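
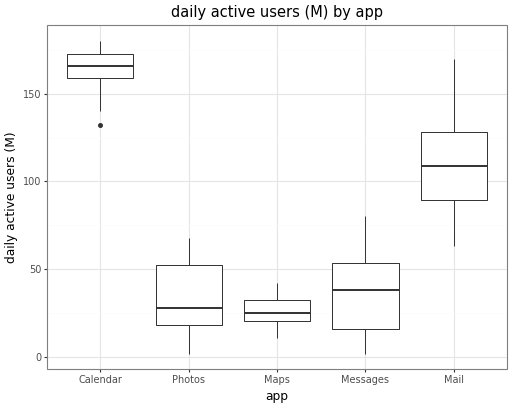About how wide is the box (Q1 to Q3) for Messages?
≈ 40

Q3 ≈ 60, Q1 ≈ 20; IQR ≈ 40.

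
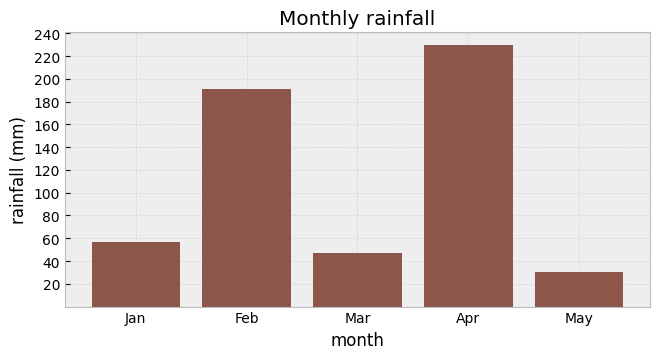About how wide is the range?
Max Apr ≈ 220, min May ≈ 40; range ≈ 180.

≈ 180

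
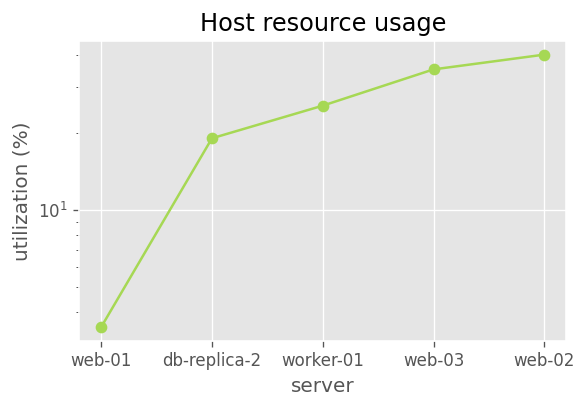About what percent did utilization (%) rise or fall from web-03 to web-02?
web-03 ≈ 35, web-02 ≈ 40; (40 − 35) / 35 ≈ +14.3%.

≈ +14.3%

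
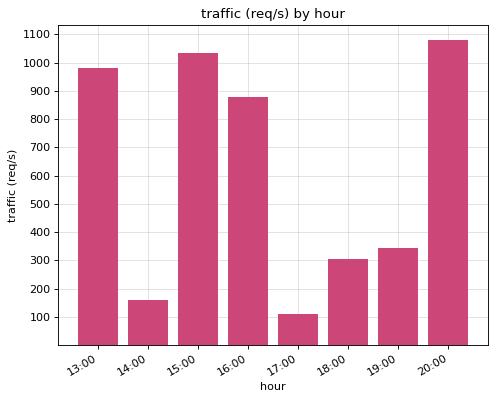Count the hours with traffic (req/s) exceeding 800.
Above 800: 13:00, 15:00, 16:00, 20:00.

4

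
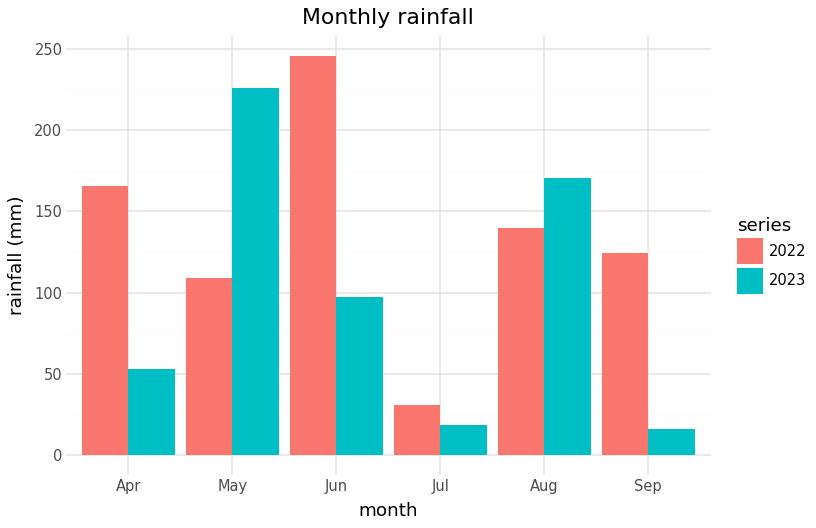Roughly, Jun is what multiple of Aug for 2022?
≈ 1.67×

Jun ≈ 250, Aug ≈ 150; 250/150 ≈ 1.67.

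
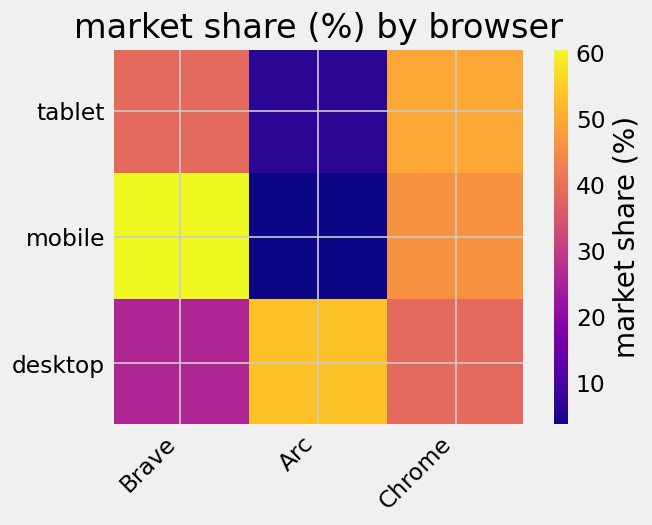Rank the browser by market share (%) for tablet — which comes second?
Brave

Top 3 for tablet: Chrome ≈ 50, Brave ≈ 40, Arc ≈ 5.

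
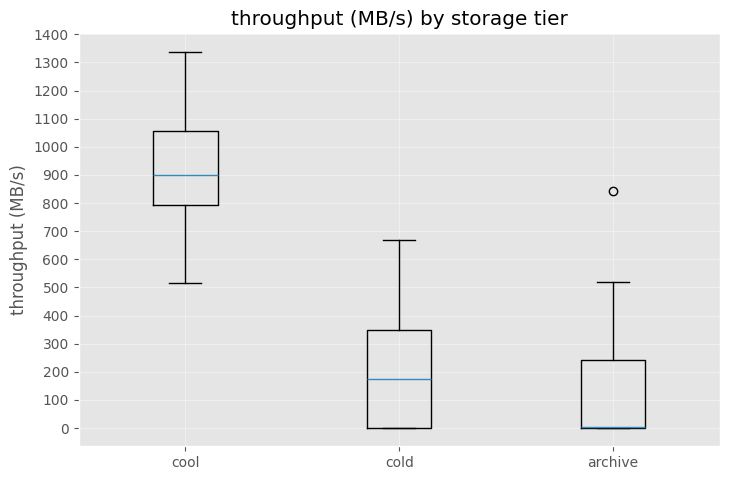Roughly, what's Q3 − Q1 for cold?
≈ 300

Q3 ≈ 300, Q1 ≈ 0; IQR ≈ 300.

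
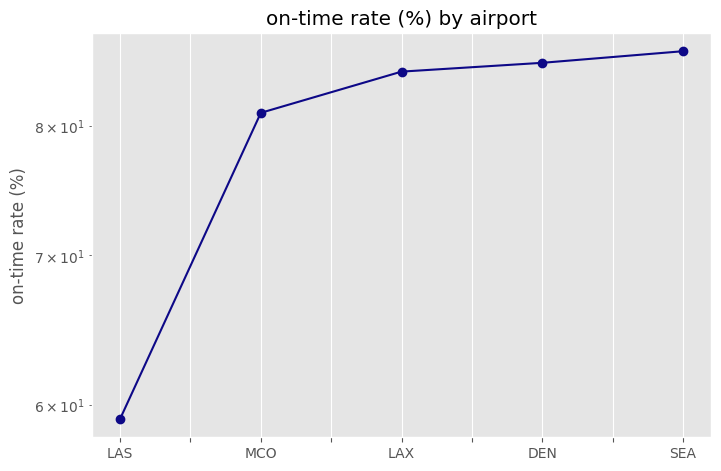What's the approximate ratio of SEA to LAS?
≈ 1.42×

SEA ≈ 85, LAS ≈ 60; 85/60 ≈ 1.42.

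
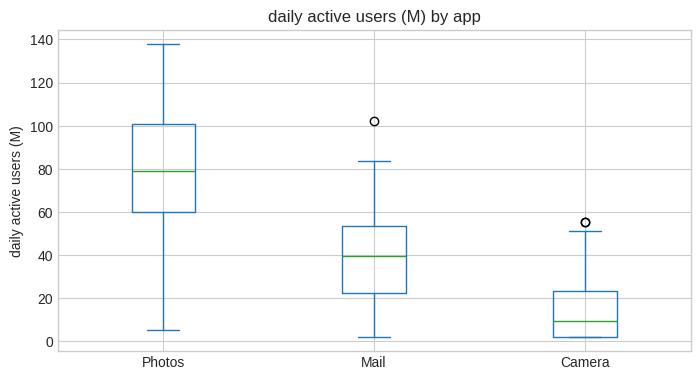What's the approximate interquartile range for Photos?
Q3 ≈ 100, Q1 ≈ 60; IQR ≈ 40.

≈ 40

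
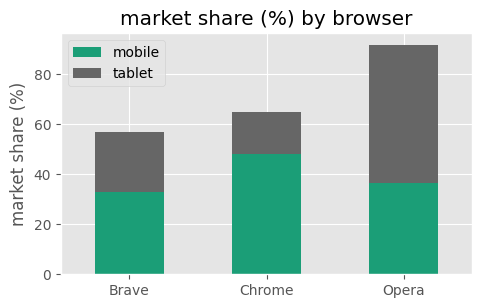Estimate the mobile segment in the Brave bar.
≈ 30

mobile top ≈ 30, bottom ≈ 0; segment ≈ 30.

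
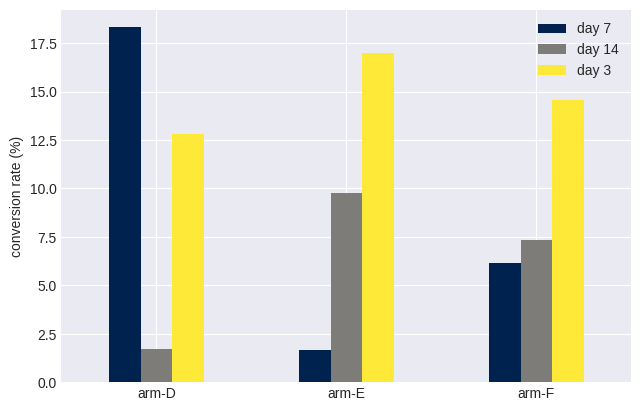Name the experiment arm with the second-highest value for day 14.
arm-F

Top 3 for day 14: arm-E ≈ 10, arm-F ≈ 8, arm-D ≈ 2.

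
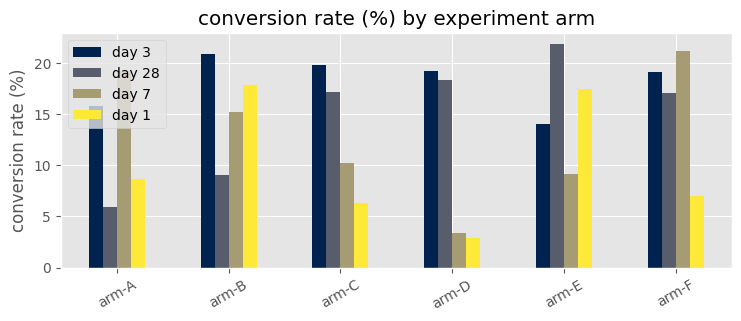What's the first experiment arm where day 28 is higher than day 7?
arm-C

arm-B: day 28 ≈ 8 vs day 7 ≈ 16 (not yet); arm-C: day 28 ≈ 18 vs day 7 ≈ 10 (first crossover).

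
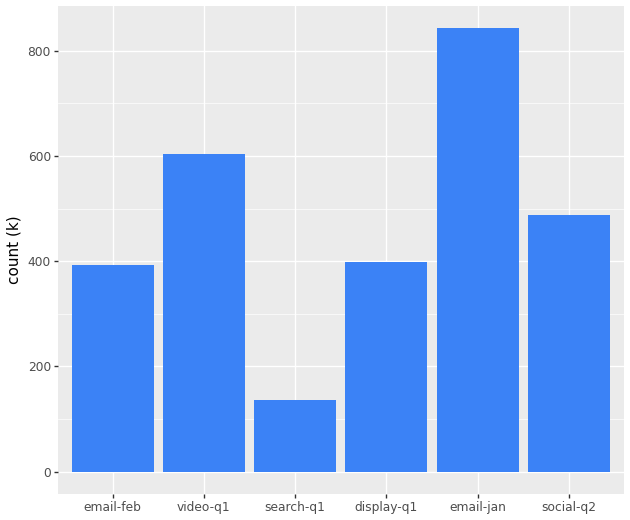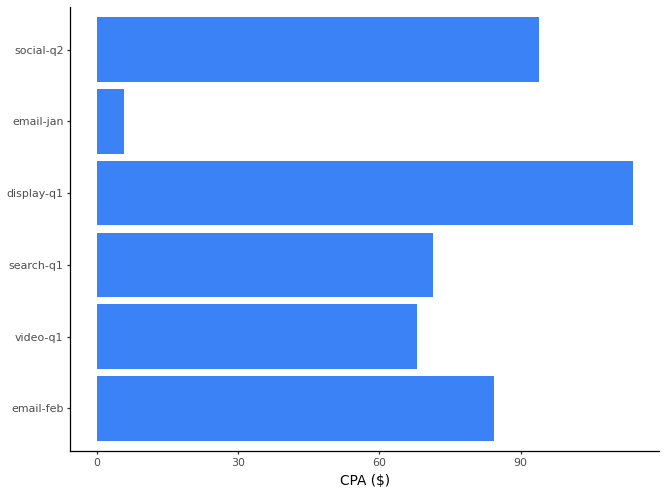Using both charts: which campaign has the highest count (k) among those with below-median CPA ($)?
Chart 2 median CPA ($) ≈ 80; below-median campaigns: video-q1, search-q1, email-jan. Among those, email-jan has the highest count (k) (≈ 800).

email-jan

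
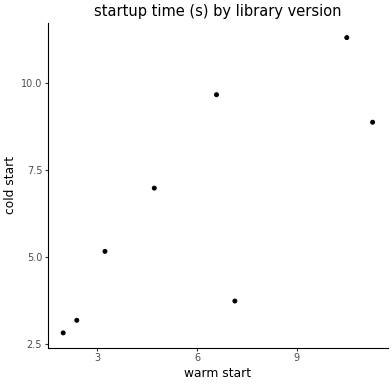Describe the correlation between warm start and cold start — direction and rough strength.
Points are positively correlated; strong (|r| ≈ 0.8).

positive, strong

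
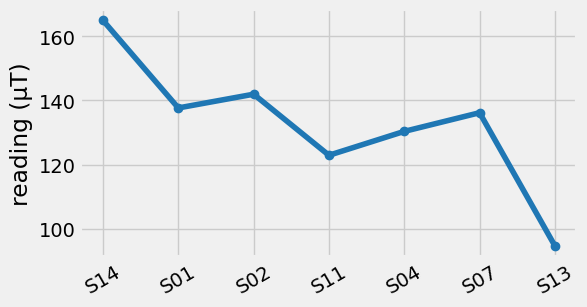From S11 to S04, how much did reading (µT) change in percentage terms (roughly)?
≈ +8.3%

S11 ≈ 120, S04 ≈ 130; (130 − 120) / 120 ≈ +8.3%.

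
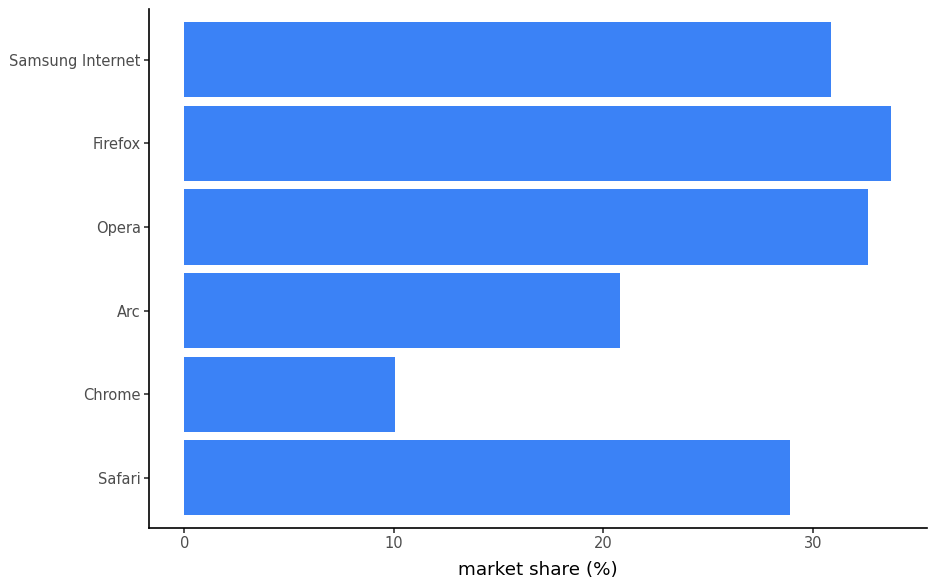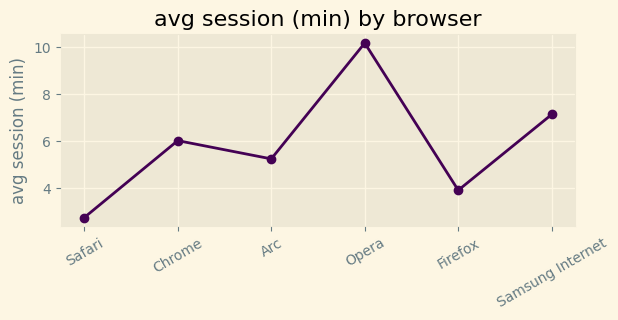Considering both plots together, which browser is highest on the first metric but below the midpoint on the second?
Firefox

Chart 2 median avg session (min) ≈ 6; below-median browsers: Safari, Arc, Firefox. Among those, Firefox has the highest market share (%) (≈ 35).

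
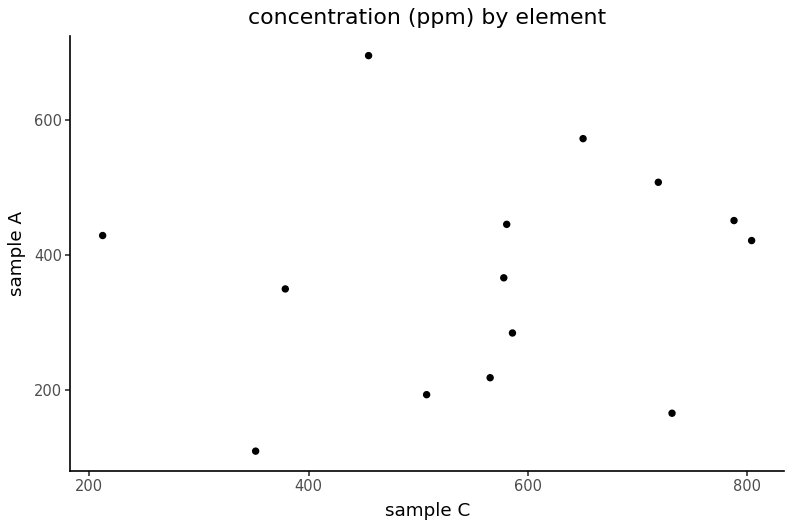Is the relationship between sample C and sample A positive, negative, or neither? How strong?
Points are roughly uncorrelated; weak (|r| ≈ 0.1).

no clear correlation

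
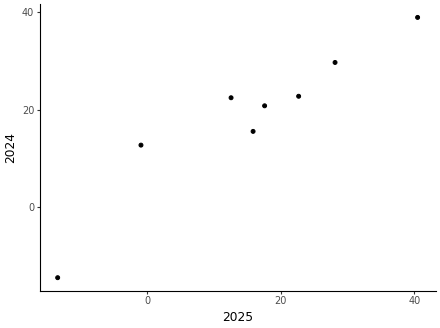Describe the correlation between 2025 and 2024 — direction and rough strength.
positive, strong

Points are positively correlated; strong (|r| ≈ 0.9).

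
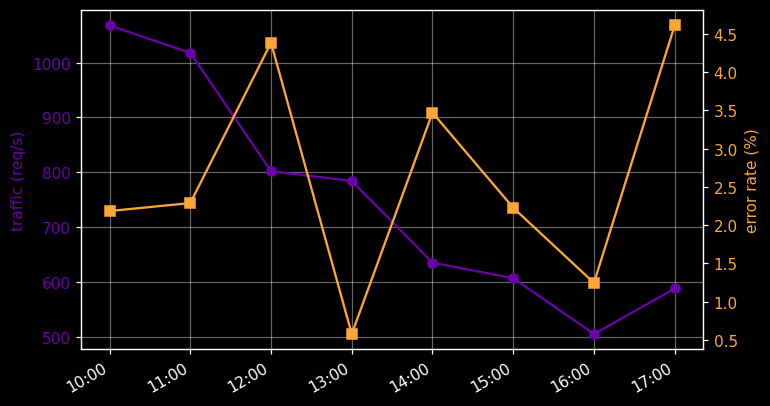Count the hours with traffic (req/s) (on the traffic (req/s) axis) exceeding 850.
2

Above 850: 10:00, 11:00.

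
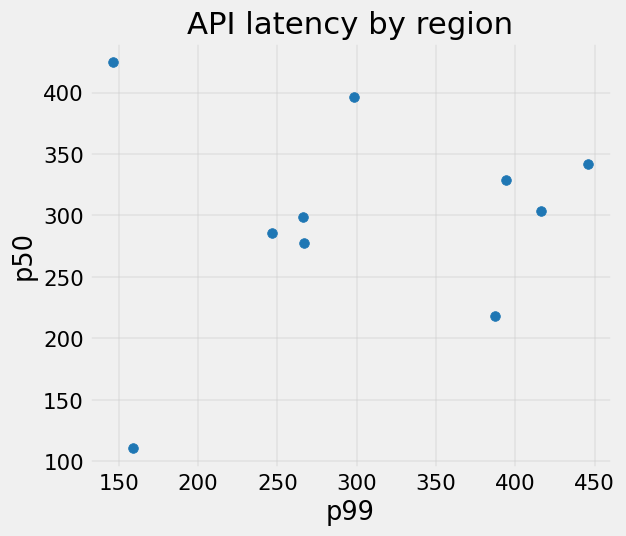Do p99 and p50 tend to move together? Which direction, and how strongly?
Points are roughly uncorrelated; weak (|r| ≈ 0.1).

no clear correlation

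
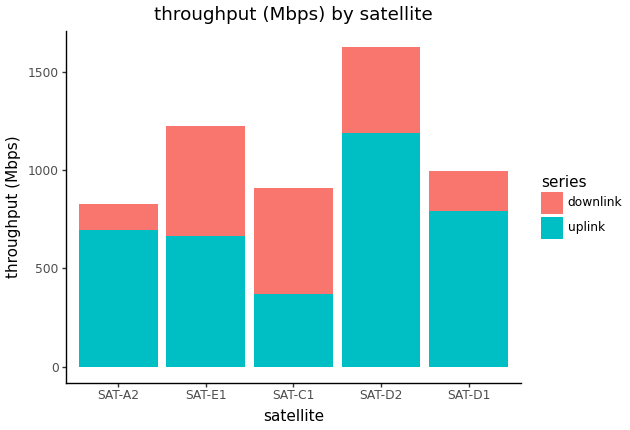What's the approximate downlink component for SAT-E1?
≈ 600

downlink top ≈ 1200, bottom ≈ 600; segment ≈ 600.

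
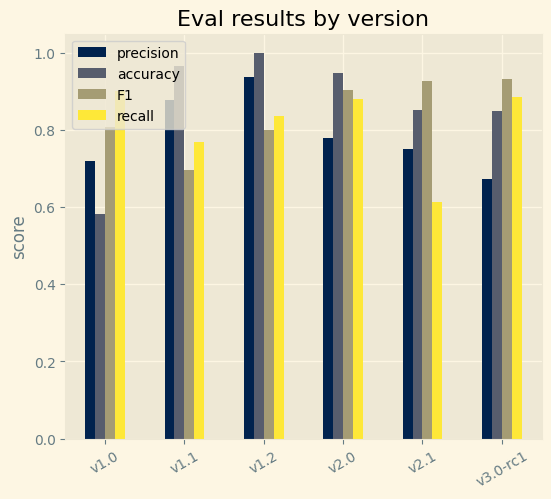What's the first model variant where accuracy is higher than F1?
v1.0: accuracy ≈ 0.6 vs F1 ≈ 0.8 (not yet); v1.1: accuracy ≈ 1.0 vs F1 ≈ 0.7 (first crossover).

v1.1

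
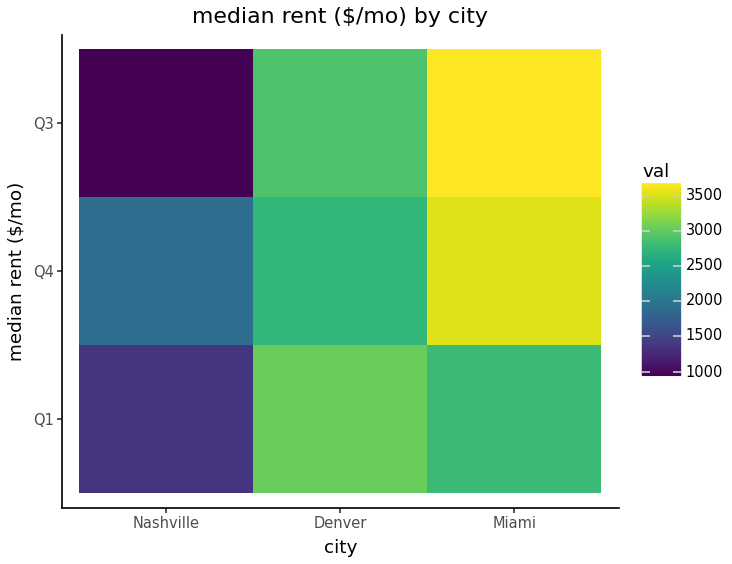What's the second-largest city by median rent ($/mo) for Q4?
Top 3 for Q4: Miami ≈ 3500, Denver ≈ 2500, Nashville ≈ 2000.

Denver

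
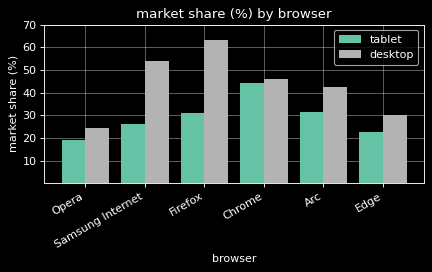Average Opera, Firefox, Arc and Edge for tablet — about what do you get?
≈ 25

(20 + 30 + 30 + 20) / 4 ≈ 25.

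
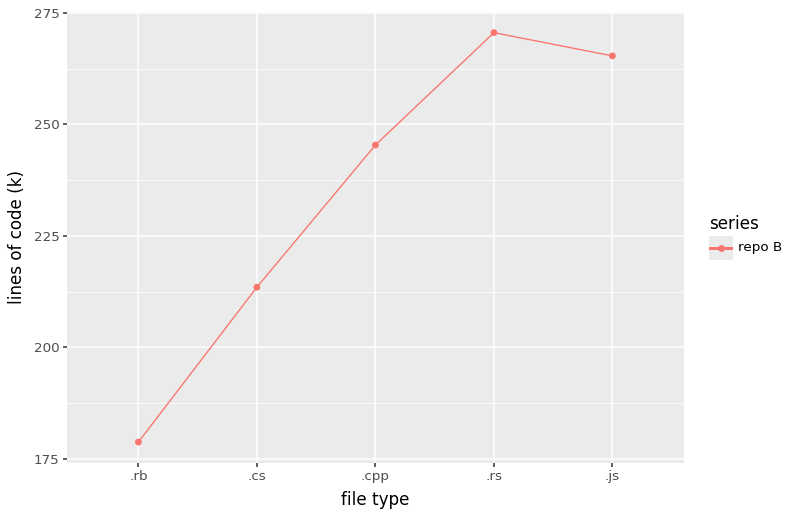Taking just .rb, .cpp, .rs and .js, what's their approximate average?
(180 + 250 + 270 + 270) / 4 ≈ 242.

≈ 242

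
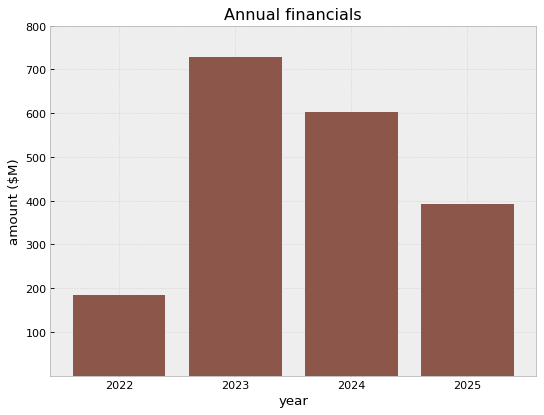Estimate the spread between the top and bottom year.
Max 2023 ≈ 700, min 2022 ≈ 200; range ≈ 500.

≈ 500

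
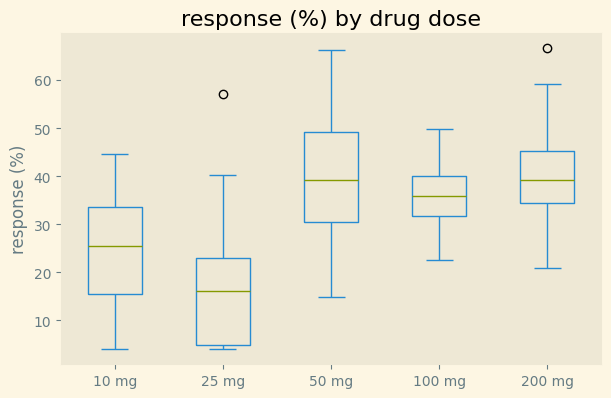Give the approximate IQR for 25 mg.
Q3 ≈ 25, Q1 ≈ 5; IQR ≈ 20.

≈ 20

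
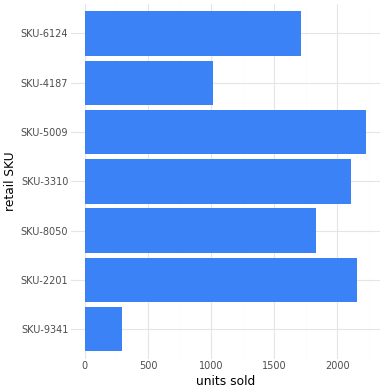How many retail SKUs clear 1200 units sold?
5

Above 1200: SKU-2201, SKU-8050, SKU-3310, SKU-5009, SKU-6124.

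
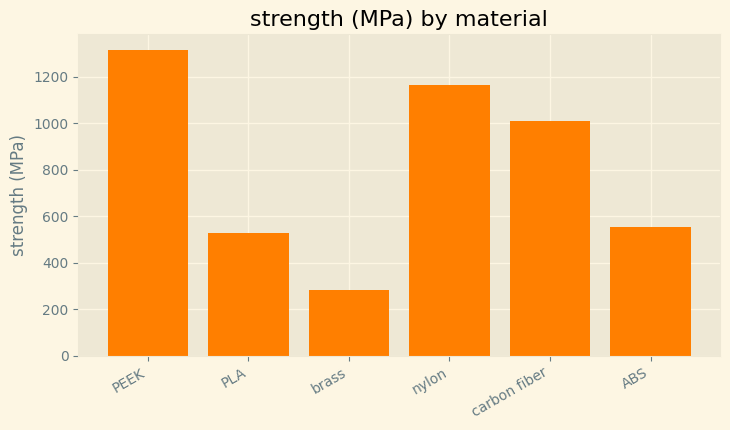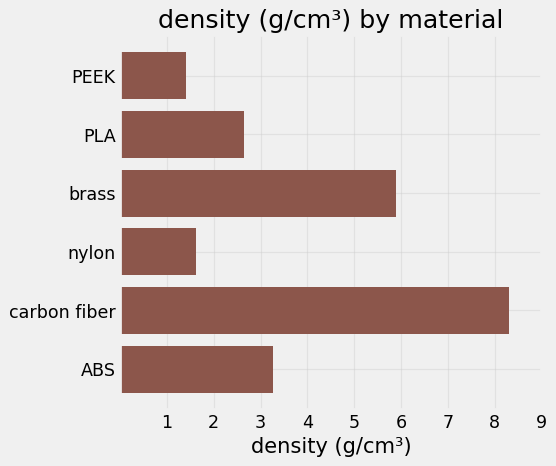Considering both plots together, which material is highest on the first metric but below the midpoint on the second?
Chart 2 median density (g/cm³) ≈ 3; below-median materials: PEEK, PLA, nylon. Among those, PEEK has the highest strength (MPa) (≈ 1400).

PEEK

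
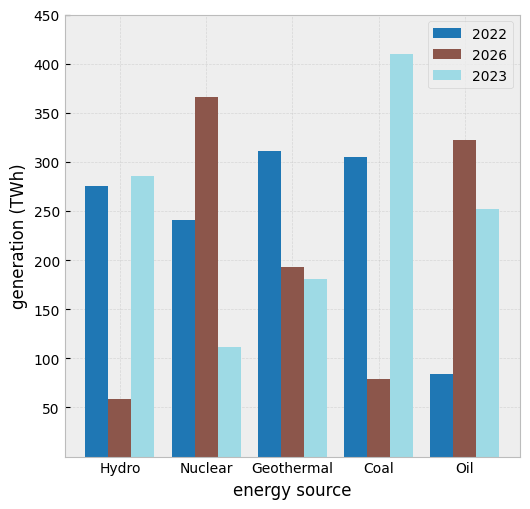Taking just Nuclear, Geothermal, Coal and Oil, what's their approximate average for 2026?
(350 + 200 + 100 + 300) / 4 ≈ 238.

≈ 238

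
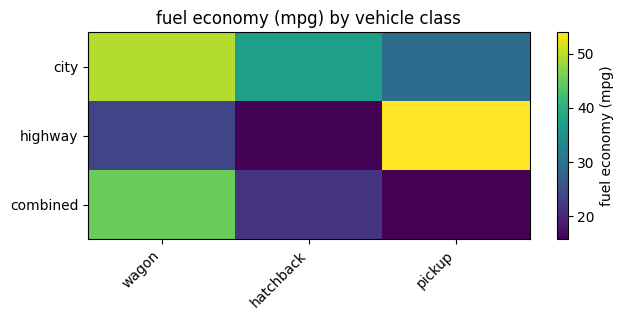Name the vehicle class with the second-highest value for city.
Top 3 for city: wagon ≈ 50, hatchback ≈ 35, pickup ≈ 30.

hatchback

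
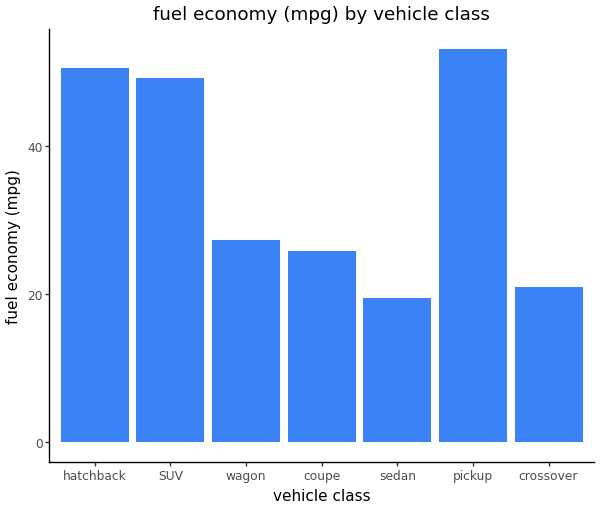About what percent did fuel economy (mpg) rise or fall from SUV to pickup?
≈ +10%

SUV ≈ 50, pickup ≈ 55; (55 − 50) / 50 ≈ +10%.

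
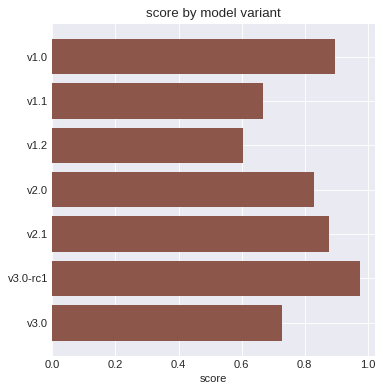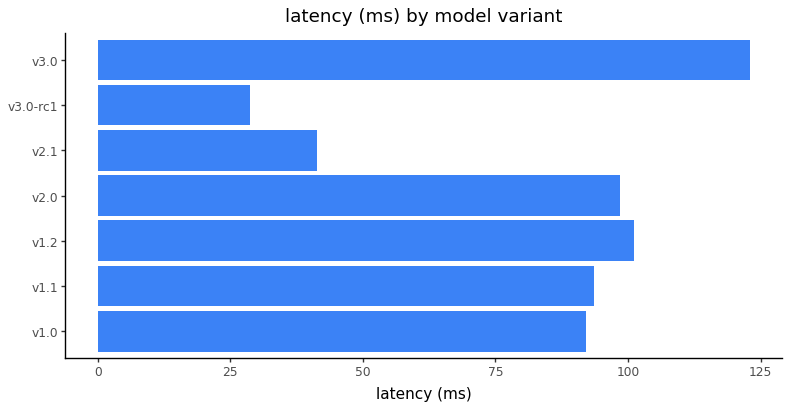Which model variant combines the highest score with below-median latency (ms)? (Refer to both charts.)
Chart 2 median latency (ms) ≈ 100; below-median model variants: v1.0, v2.1, v3.0-rc1. Among those, v3.0-rc1 has the highest score (≈ 1).

v3.0-rc1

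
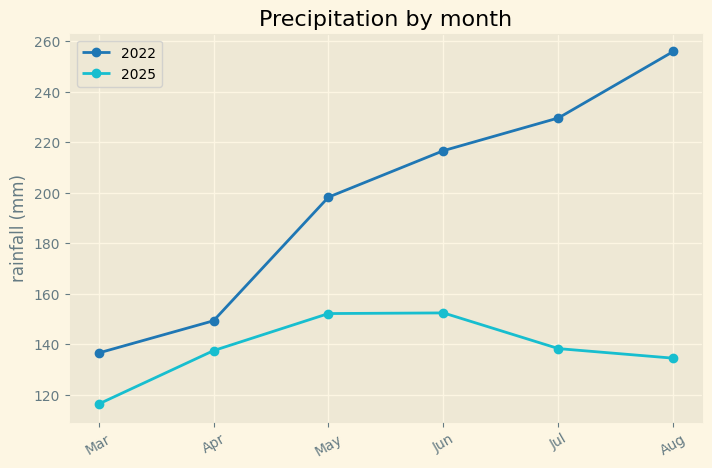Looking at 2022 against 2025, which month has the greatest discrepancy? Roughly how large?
Aug: 2022 ≈ 260, 2025 ≈ 140 → gap ≈ 120. Next-largest (Jul) is only ≈ 80.

Aug, ≈ 120 mm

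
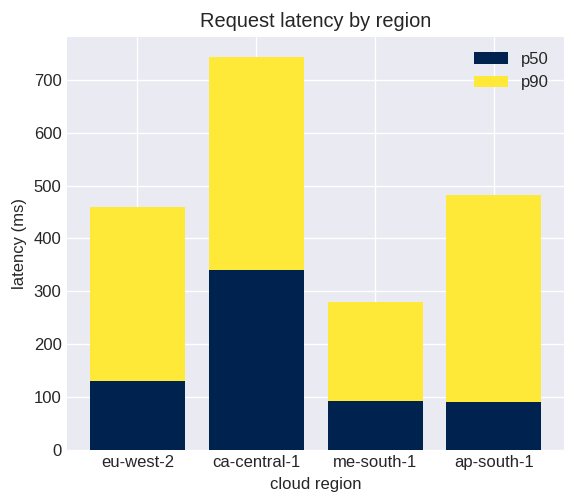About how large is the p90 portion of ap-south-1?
p90 top ≈ 500, bottom ≈ 100; segment ≈ 400.

≈ 400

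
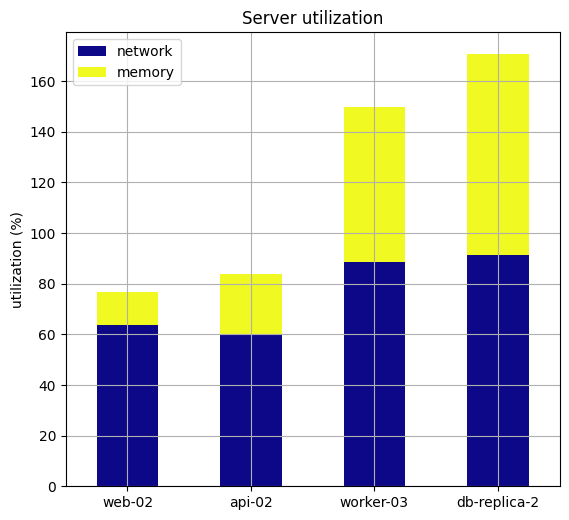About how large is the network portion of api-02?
≈ 60

network top ≈ 60, bottom ≈ 0; segment ≈ 60.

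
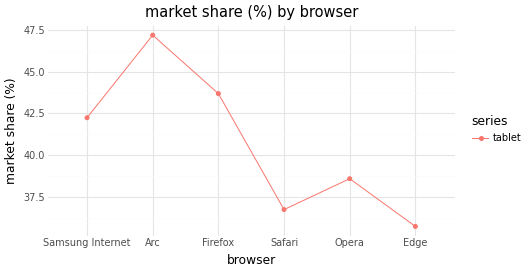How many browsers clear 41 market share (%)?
3

Above 41: Samsung Internet, Arc, Firefox.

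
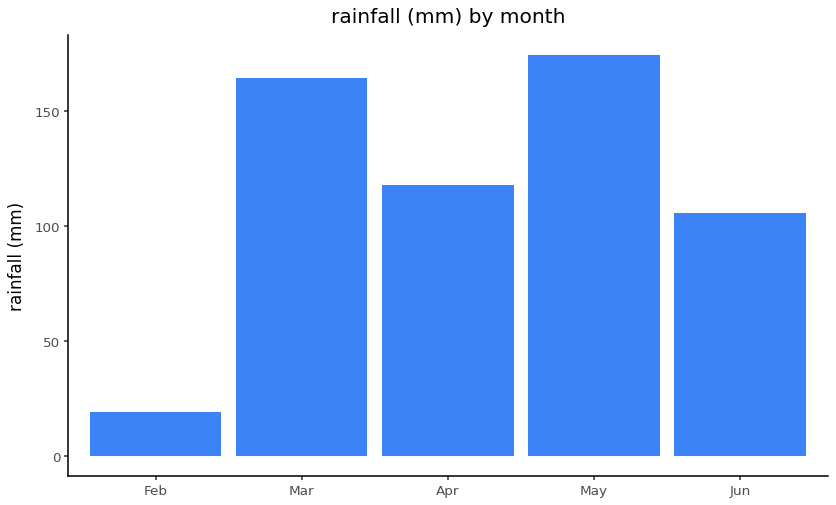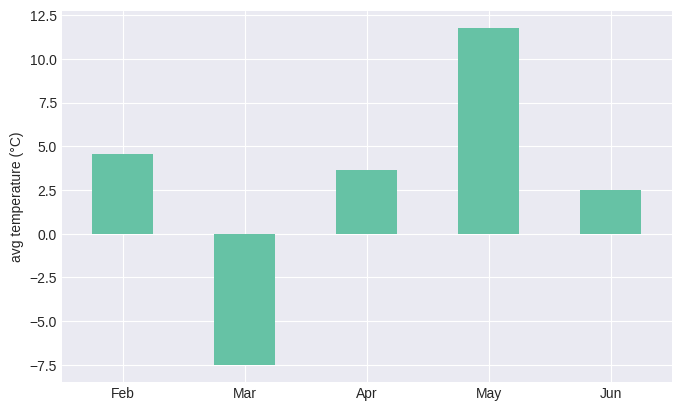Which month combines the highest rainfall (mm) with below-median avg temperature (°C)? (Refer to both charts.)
Chart 2 median avg temperature (°C) ≈ 4; below-median months: Mar, Jun. Among those, Mar has the highest rainfall (mm) (≈ 160).

Mar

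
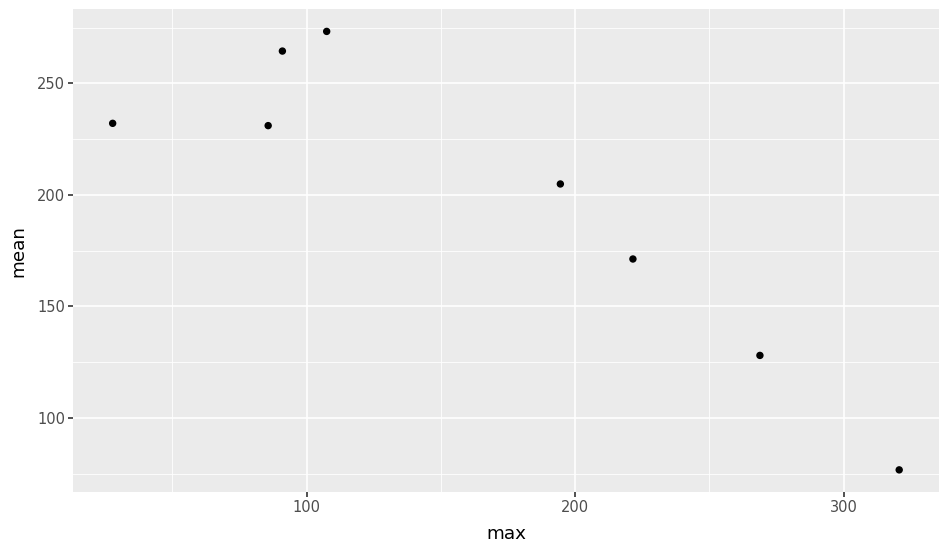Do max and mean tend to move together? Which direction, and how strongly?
negative, strong

Points are negatively correlated; strong (|r| ≈ 0.9).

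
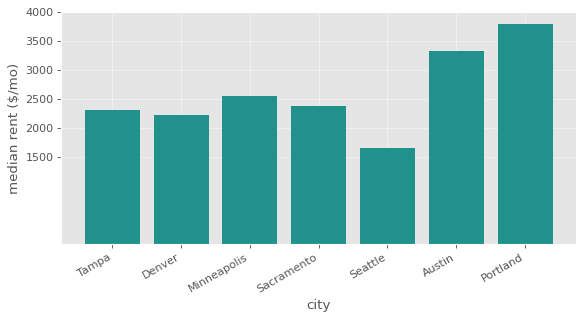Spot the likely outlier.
Portland

Portland ≈ 4000; the rest sit between ≈ 1500 and ≈ 3500.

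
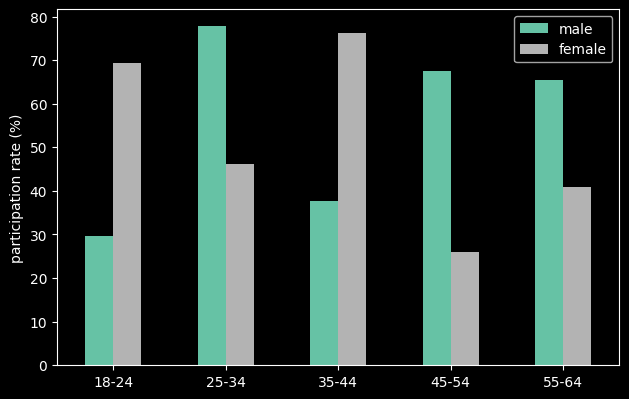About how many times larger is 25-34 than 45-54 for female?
≈ 1.67×

25-34 ≈ 50, 45-54 ≈ 30; 50/30 ≈ 1.67.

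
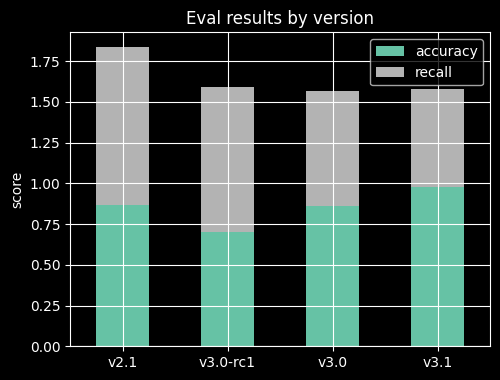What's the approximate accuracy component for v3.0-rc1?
≈ 0.8

accuracy top ≈ 0.8, bottom ≈ 0.0; segment ≈ 0.8.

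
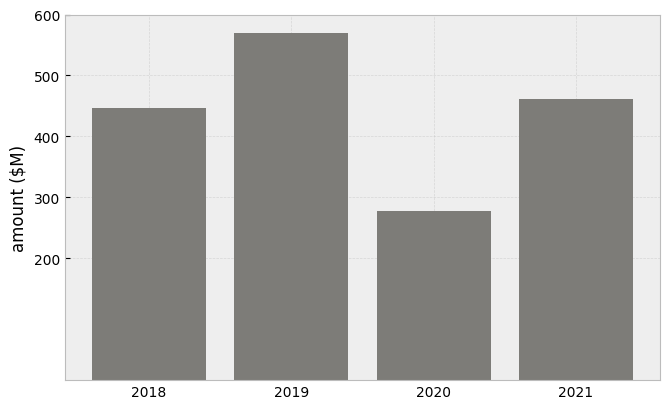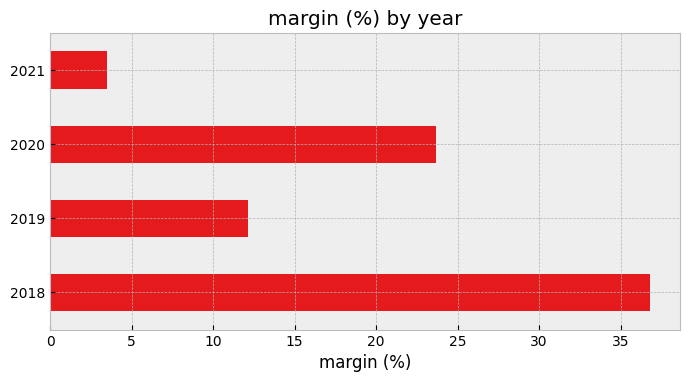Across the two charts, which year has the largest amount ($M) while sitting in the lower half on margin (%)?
Chart 2 median margin (%) ≈ 20; below-median years: 2019, 2021. Among those, 2019 has the highest amount ($M) (≈ 600).

2019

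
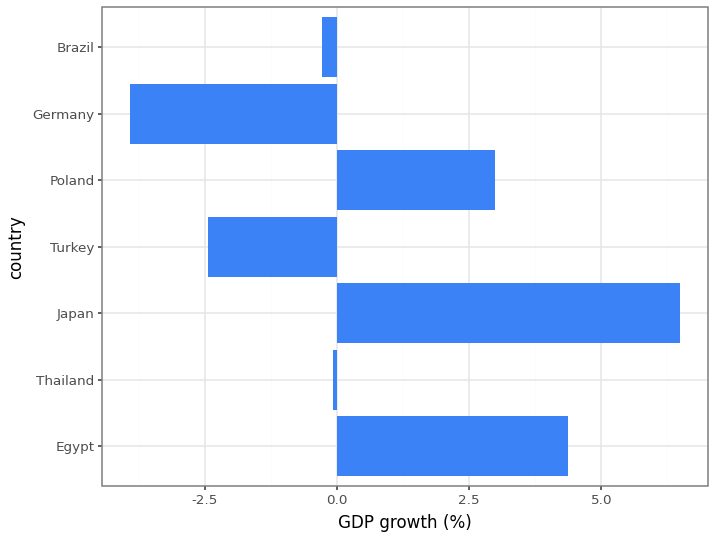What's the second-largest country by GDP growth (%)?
Egypt

Top 3: Japan ≈ 6, Egypt ≈ 4, Poland ≈ 3.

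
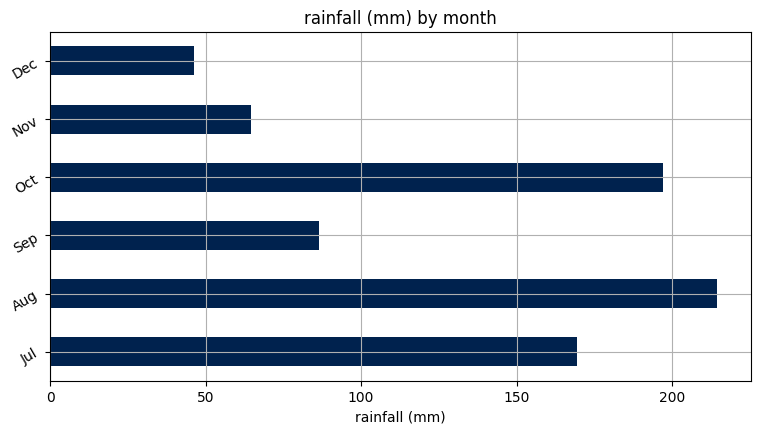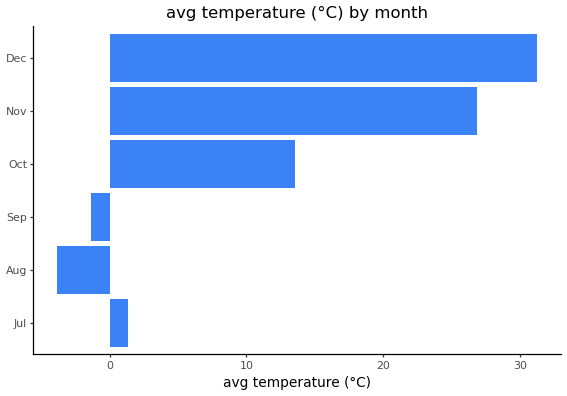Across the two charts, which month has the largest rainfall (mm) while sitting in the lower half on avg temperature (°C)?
Aug

Chart 2 median avg temperature (°C) ≈ 5; below-median months: Jul, Aug, Sep. Among those, Aug has the highest rainfall (mm) (≈ 220).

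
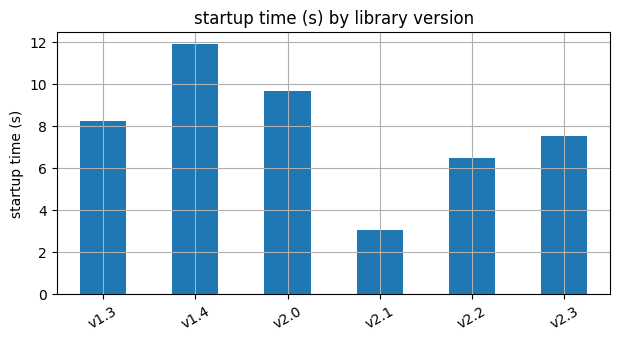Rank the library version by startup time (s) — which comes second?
Top 3: v1.4 ≈ 12, v2.0 ≈ 10, v1.3 ≈ 8.

v2.0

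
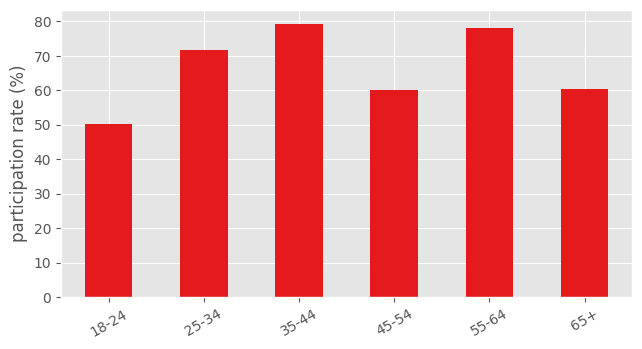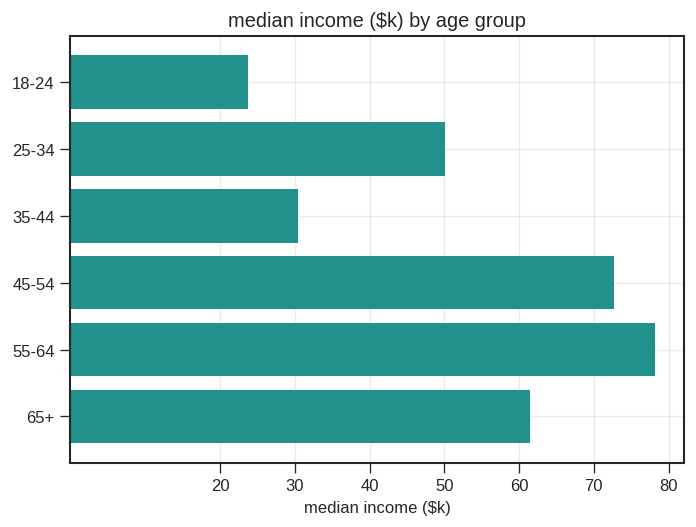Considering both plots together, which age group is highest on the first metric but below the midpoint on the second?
Chart 2 median median income ($k) ≈ 60; below-median age groups: 18-24, 25-34, 35-44. Among those, 35-44 has the highest participation rate (%) (≈ 80).

35-44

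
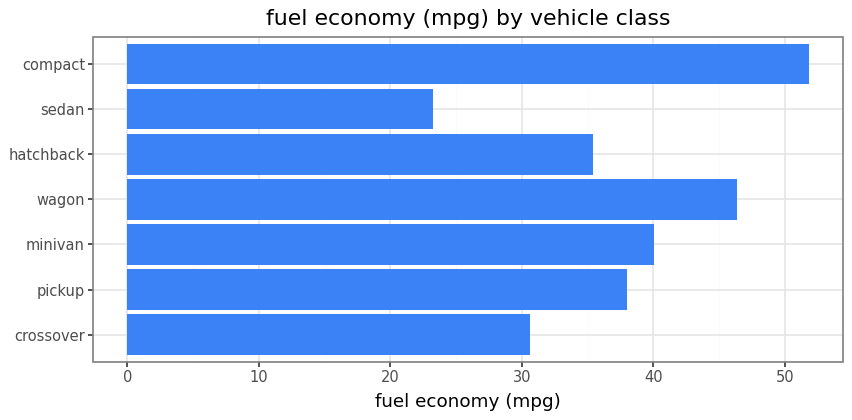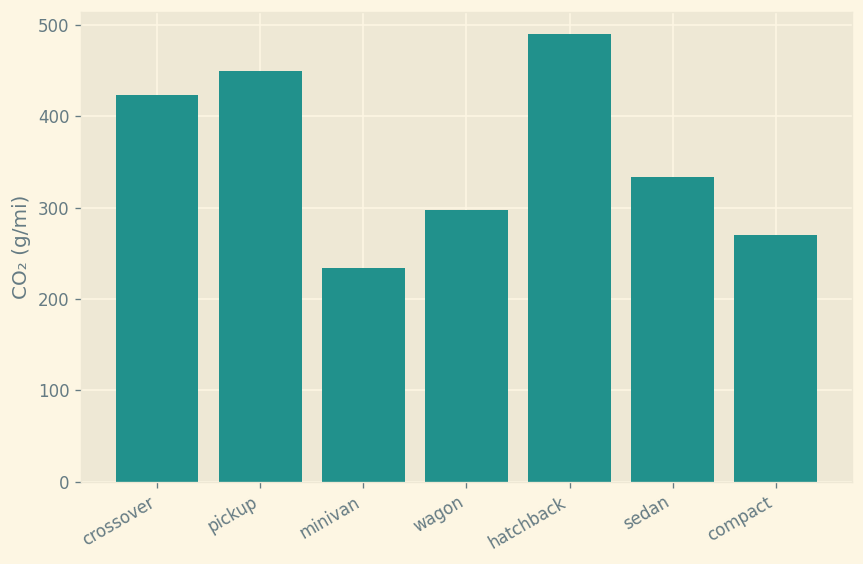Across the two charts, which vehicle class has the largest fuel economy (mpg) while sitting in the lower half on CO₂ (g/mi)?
compact

Chart 2 median CO₂ (g/mi) ≈ 350; below-median vehicle classes: minivan, wagon, compact. Among those, compact has the highest fuel economy (mpg) (≈ 50).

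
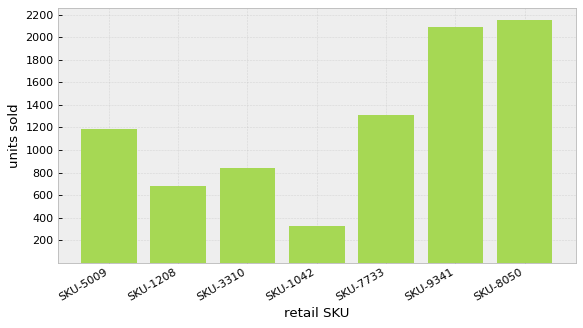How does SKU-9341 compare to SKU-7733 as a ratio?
≈ 1.43×

SKU-9341 ≈ 2000, SKU-7733 ≈ 1400; 2000/1400 ≈ 1.43.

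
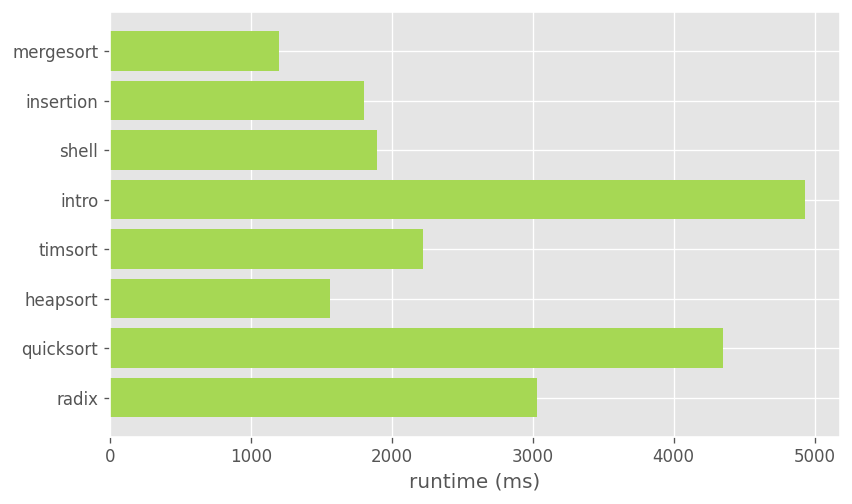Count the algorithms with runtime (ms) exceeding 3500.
2

Above 3500: intro, quicksort.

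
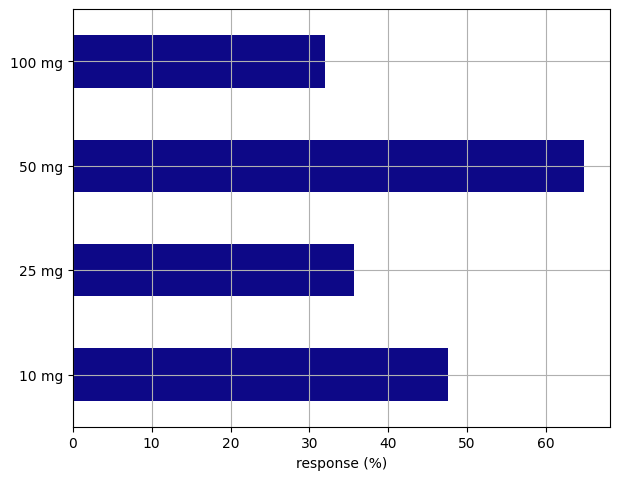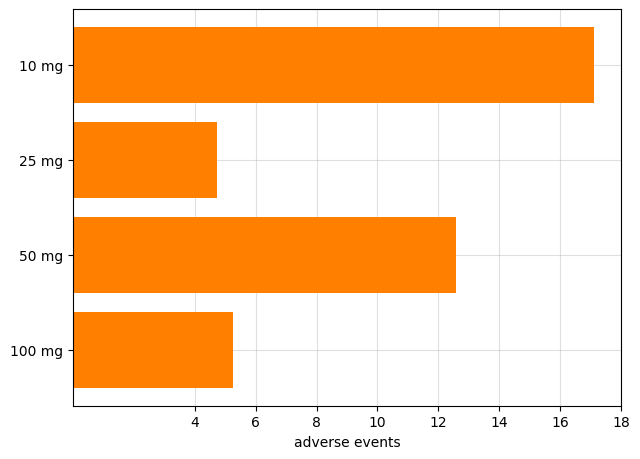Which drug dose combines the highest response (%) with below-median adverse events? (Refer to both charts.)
Chart 2 median adverse events ≈ 8; below-median drug doses: 25 mg, 100 mg. Among those, 25 mg has the highest response (%) (≈ 40).

25 mg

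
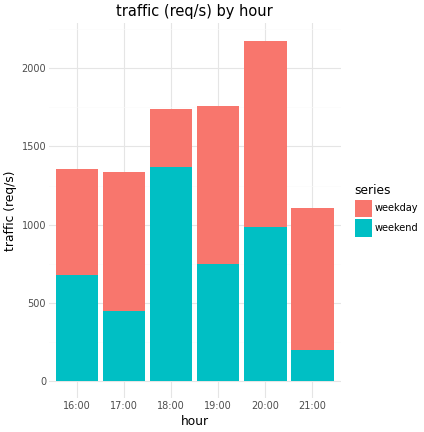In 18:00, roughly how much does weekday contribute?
≈ 400

weekday top ≈ 1800, bottom ≈ 1400; segment ≈ 400.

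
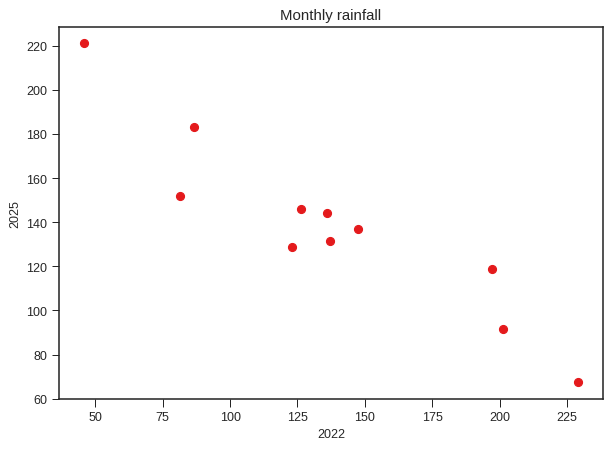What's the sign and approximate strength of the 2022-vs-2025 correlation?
Points are negatively correlated; strong (|r| ≈ 0.9).

negative, strong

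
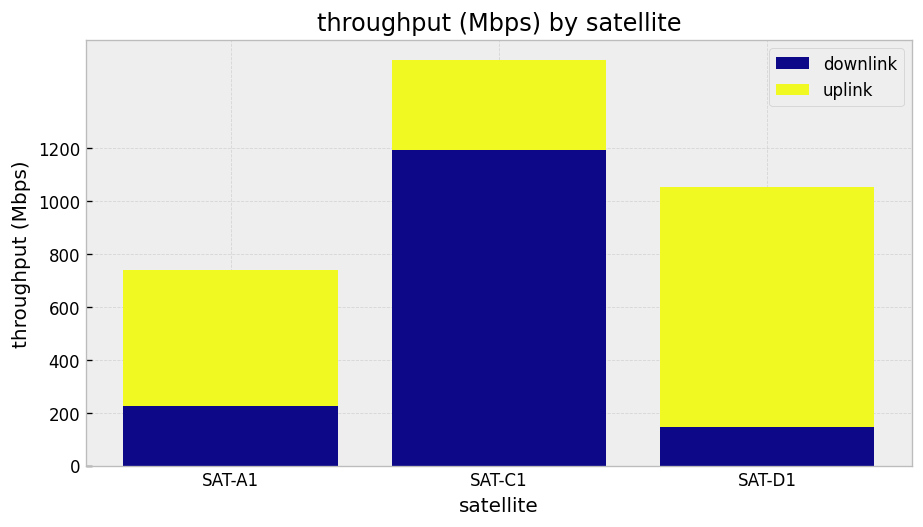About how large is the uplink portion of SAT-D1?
≈ 800

uplink top ≈ 1000, bottom ≈ 200; segment ≈ 800.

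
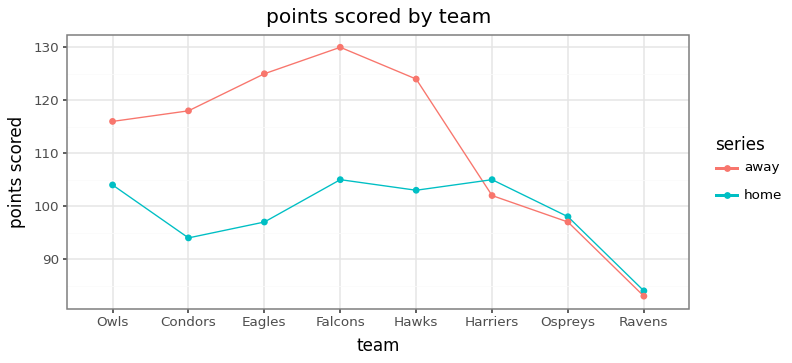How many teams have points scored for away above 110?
5

Above 110: Owls, Condors, Eagles, Falcons, Hawks.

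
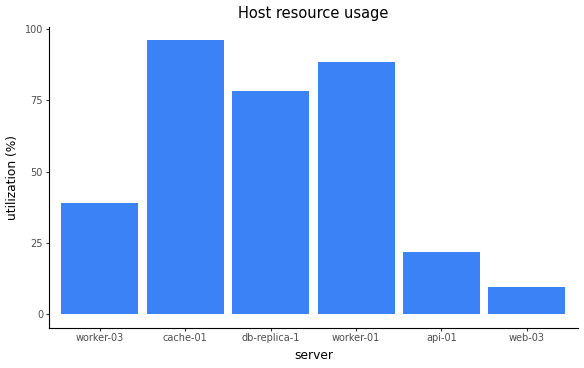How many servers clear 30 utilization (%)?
Above 30: worker-03, cache-01, db-replica-1, worker-01.

4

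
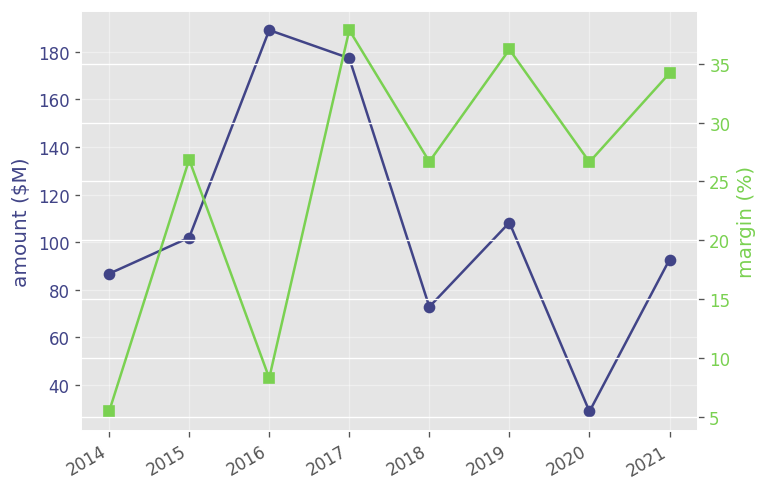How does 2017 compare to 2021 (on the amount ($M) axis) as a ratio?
≈ 1.8×

2017 ≈ 180, 2021 ≈ 100; 180/100 ≈ 1.8.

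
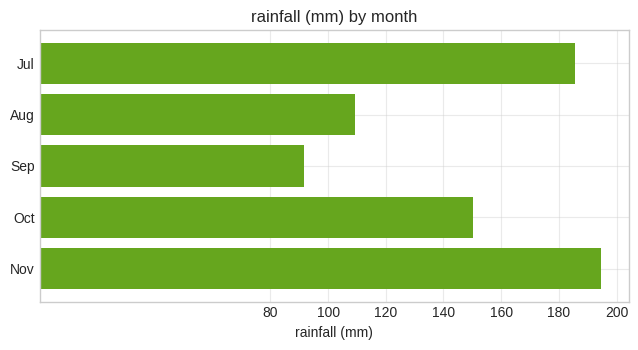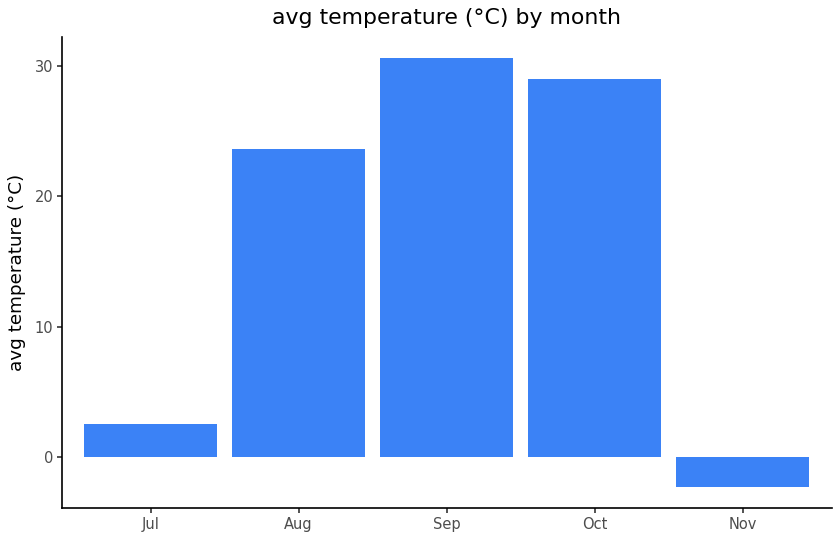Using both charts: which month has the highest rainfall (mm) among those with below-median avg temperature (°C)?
Chart 2 median avg temperature (°C) ≈ 25; below-median months: Jul, Nov. Among those, Nov has the highest rainfall (mm) (≈ 200).

Nov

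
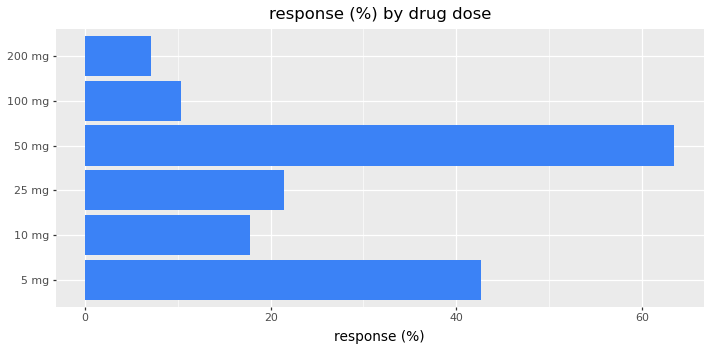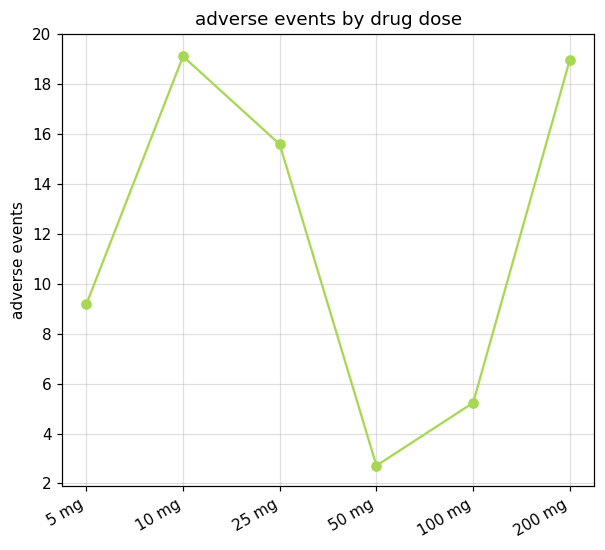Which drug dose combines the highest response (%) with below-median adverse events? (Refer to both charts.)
Chart 2 median adverse events ≈ 12; below-median drug doses: 5 mg, 50 mg, 100 mg. Among those, 50 mg has the highest response (%) (≈ 60).

50 mg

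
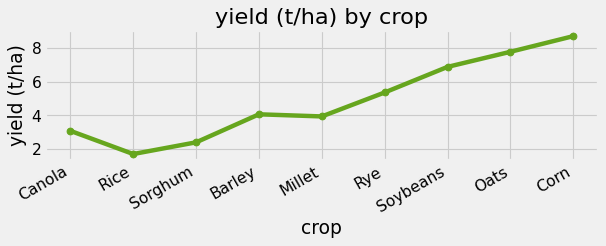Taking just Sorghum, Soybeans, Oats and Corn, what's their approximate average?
(2 + 7 + 8 + 9) / 4 ≈ 6.

≈ 6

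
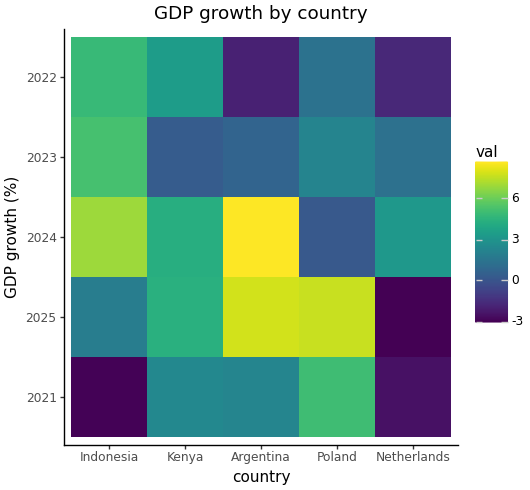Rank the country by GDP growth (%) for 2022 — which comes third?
Top 4 for 2022: Indonesia ≈ 5, Kenya ≈ 3, Poland ≈ 1, Netherlands ≈ -2.

Poland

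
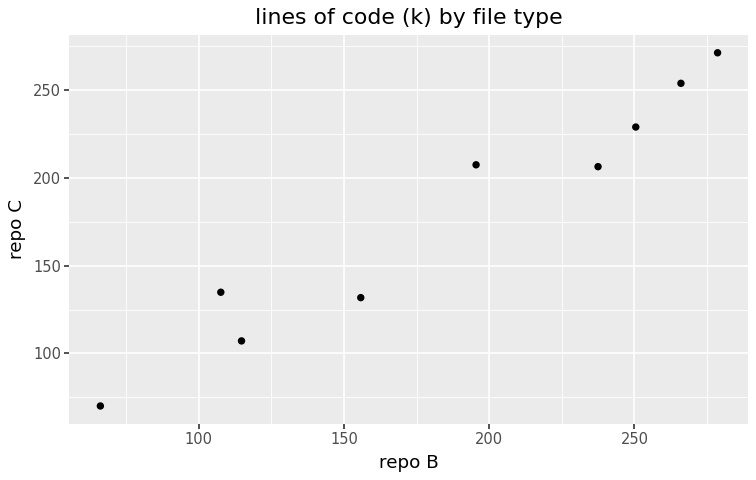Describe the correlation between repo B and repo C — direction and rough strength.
positive, strong

Points are positively correlated; strong (|r| ≈ 1.0).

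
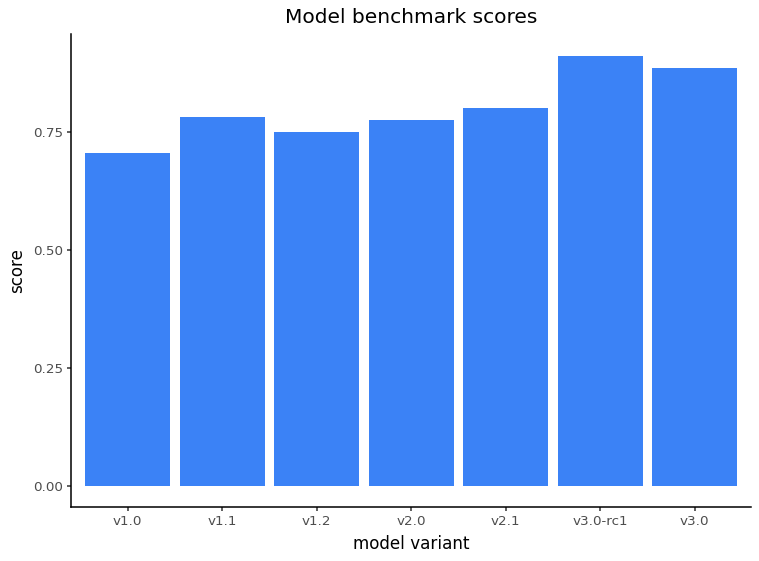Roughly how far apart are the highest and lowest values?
≈ 0.2

Max v3.0-rc1 ≈ 0.9, min v1.0 ≈ 0.7; range ≈ 0.2.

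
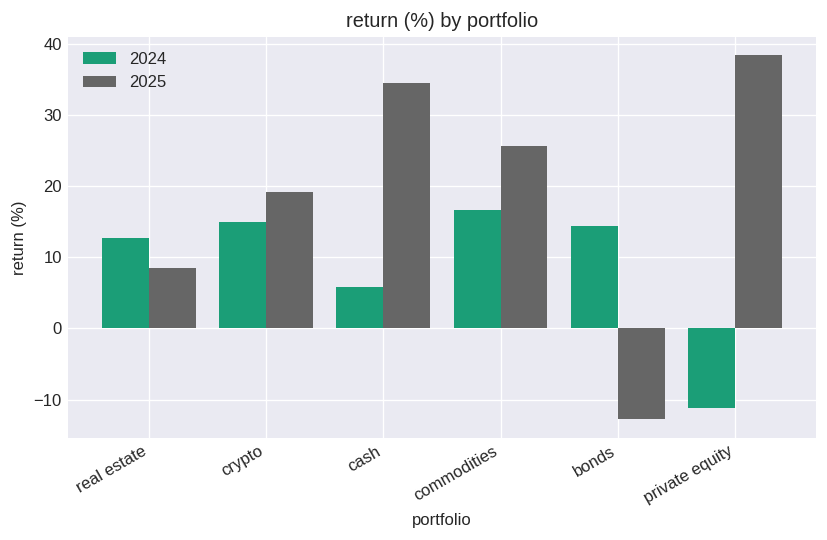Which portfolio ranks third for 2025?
commodities

Top 4 for 2025: private equity ≈ 40, cash ≈ 35, commodities ≈ 25, crypto ≈ 20.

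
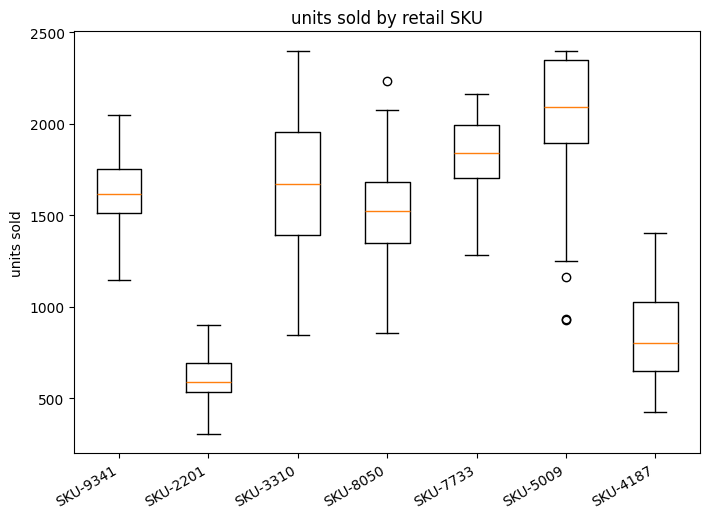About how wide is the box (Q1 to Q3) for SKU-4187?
≈ 400

Q3 ≈ 1000, Q1 ≈ 600; IQR ≈ 400.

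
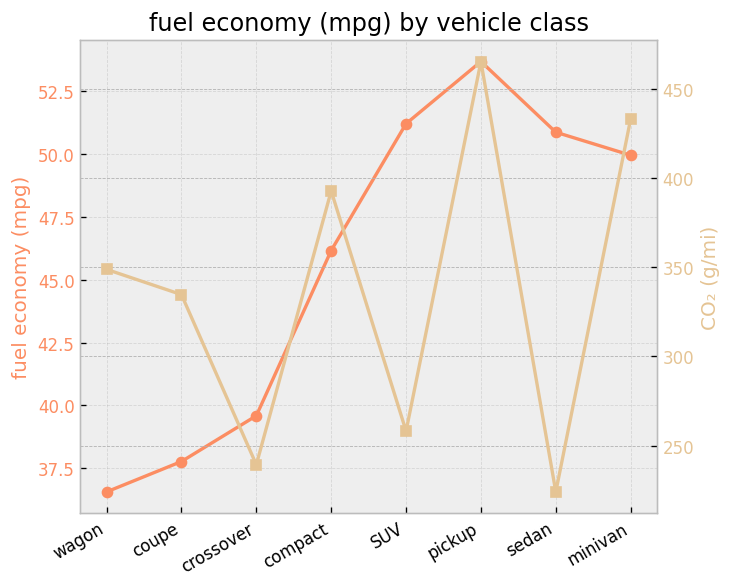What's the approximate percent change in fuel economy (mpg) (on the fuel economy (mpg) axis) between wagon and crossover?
≈ +11.1%

wagon ≈ 36, crossover ≈ 40; (40 − 36) / 36 ≈ +11.1%.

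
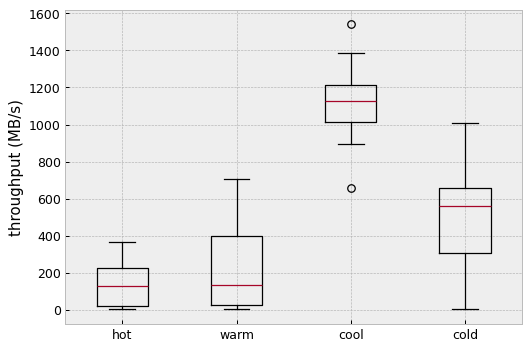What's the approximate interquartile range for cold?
≈ 400

Q3 ≈ 700, Q1 ≈ 300; IQR ≈ 400.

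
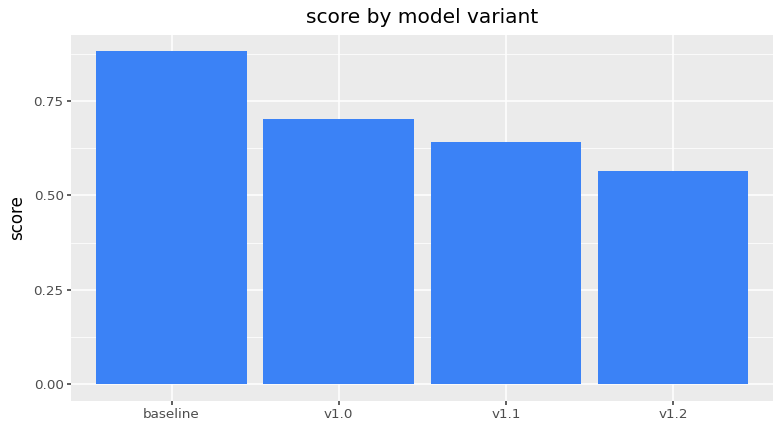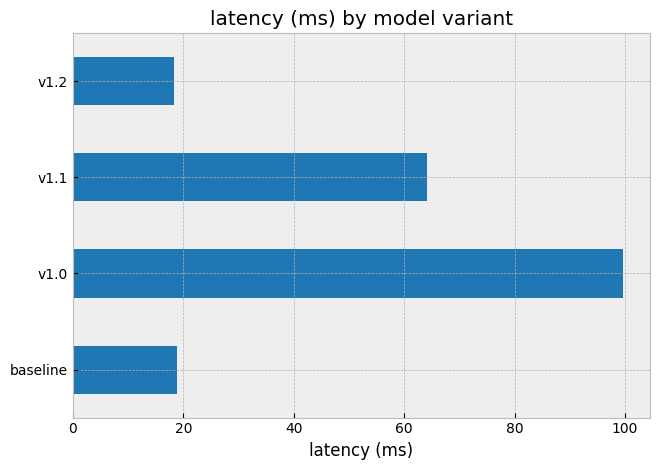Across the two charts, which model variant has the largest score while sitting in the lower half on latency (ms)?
Chart 2 median latency (ms) ≈ 40; below-median model variants: baseline, v1.2. Among those, baseline has the highest score (≈ 0.9).

baseline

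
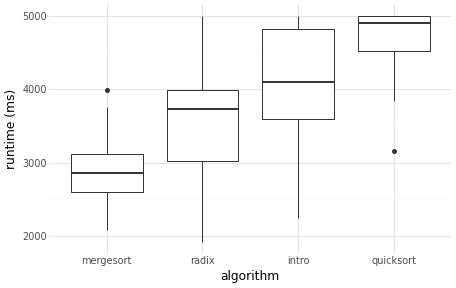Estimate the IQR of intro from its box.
Q3 ≈ 4800, Q1 ≈ 3600; IQR ≈ 1200.

≈ 1200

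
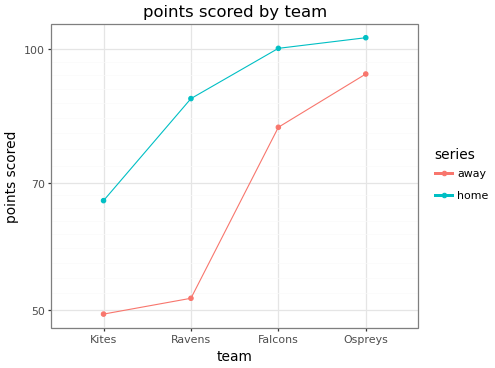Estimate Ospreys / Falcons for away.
Ospreys ≈ 95, Falcons ≈ 80; 95/80 ≈ 1.19.

≈ 1.19×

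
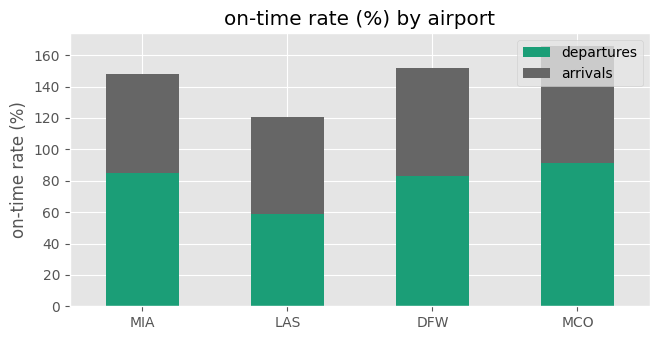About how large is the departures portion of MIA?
departures top ≈ 80, bottom ≈ 0; segment ≈ 80.

≈ 80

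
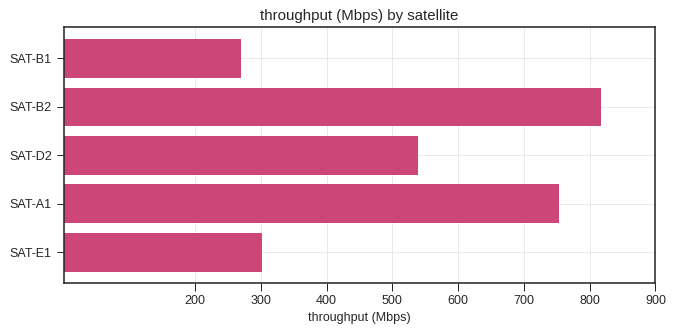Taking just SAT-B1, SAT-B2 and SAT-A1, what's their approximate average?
(300 + 800 + 800) / 3 ≈ 633.

≈ 633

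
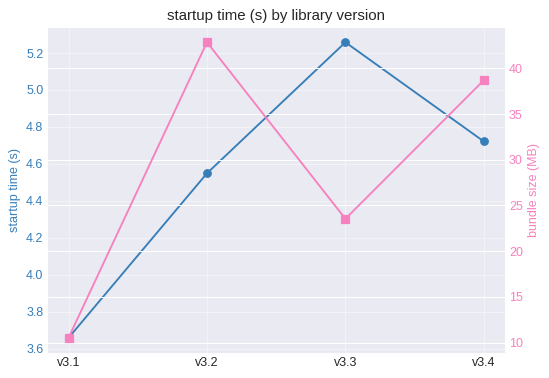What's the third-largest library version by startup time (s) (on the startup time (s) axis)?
Top 4 (on the startup time (s) axis): v3.3 ≈ 5.2, v3.4 ≈ 4.8, v3.2 ≈ 4.6, v3.1 ≈ 3.6.

v3.2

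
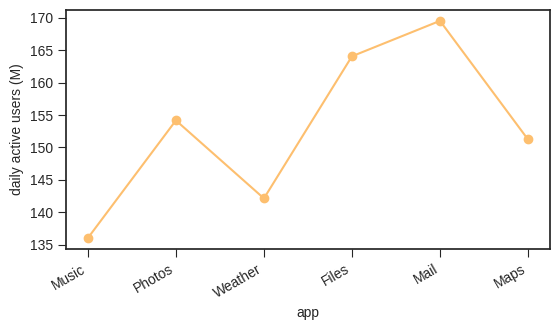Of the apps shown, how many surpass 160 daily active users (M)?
Above 160: Files, Mail.

2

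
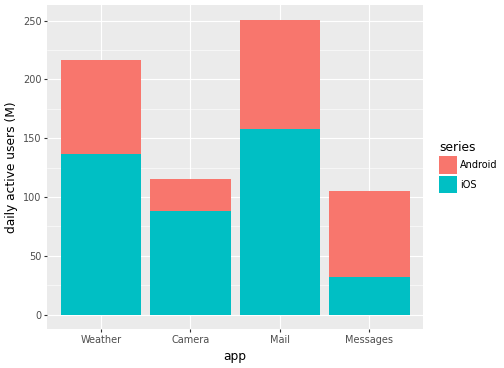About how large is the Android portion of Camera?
Android top ≈ 125, bottom ≈ 100; segment ≈ 25.

≈ 25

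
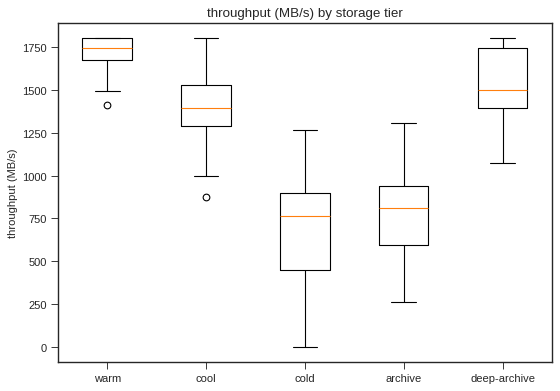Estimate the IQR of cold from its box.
≈ 500

Q3 ≈ 900, Q1 ≈ 400; IQR ≈ 500.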